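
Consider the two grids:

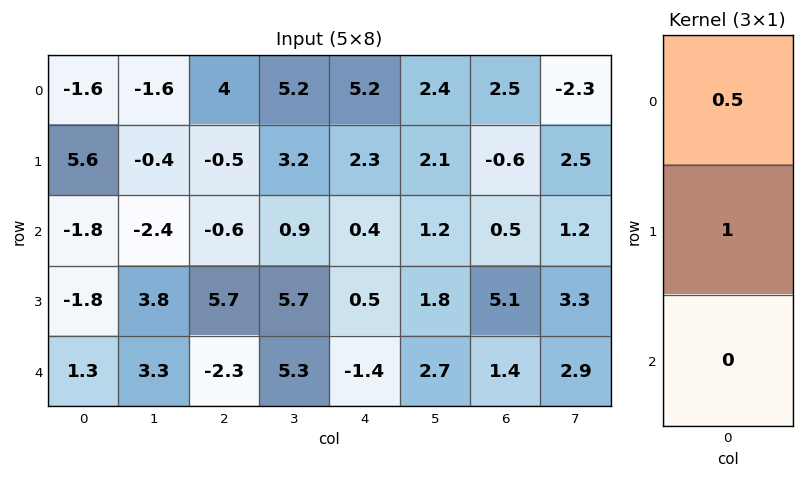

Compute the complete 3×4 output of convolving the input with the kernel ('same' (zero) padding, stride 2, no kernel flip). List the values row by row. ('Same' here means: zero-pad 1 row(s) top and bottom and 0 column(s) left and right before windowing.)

Output[0,0]: The receptive field on the zero-padded input at this output position is [0 / -1.6 / 5.6]. Elementwise product with the kernel and sum: 0·0.5 + -1.6·1.
Output[0,1]: The receptive field on the zero-padded input at this output position is [0 / 4 / -0.5]. Elementwise product with the kernel and sum: 0·0.5 + 4·1.

-1.6 4 5.2 2.5
1 -0.85 1.55 0.2
0.4 0.55 -1.15 3.95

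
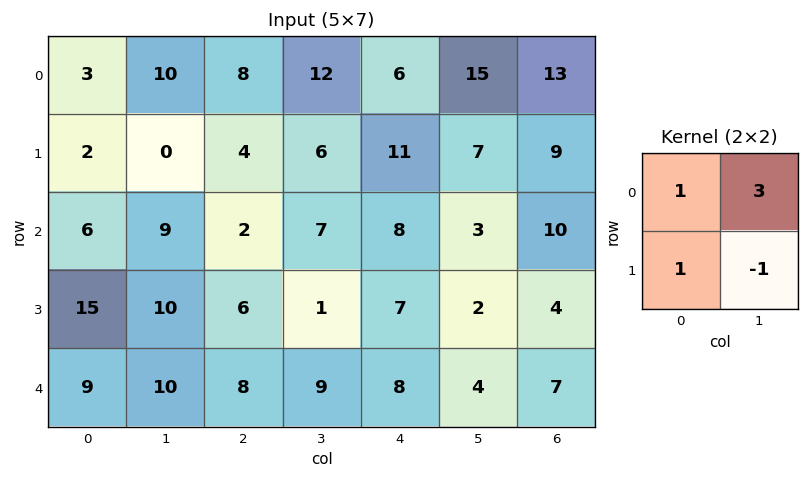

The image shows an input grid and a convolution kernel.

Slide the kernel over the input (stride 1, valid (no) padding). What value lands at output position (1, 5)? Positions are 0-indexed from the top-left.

The receptive field on the input at this output position is [7 9 / 3 10]. Elementwise product with the kernel and sum: 7·1 + 9·3 + 3·1 + 10·-1.

27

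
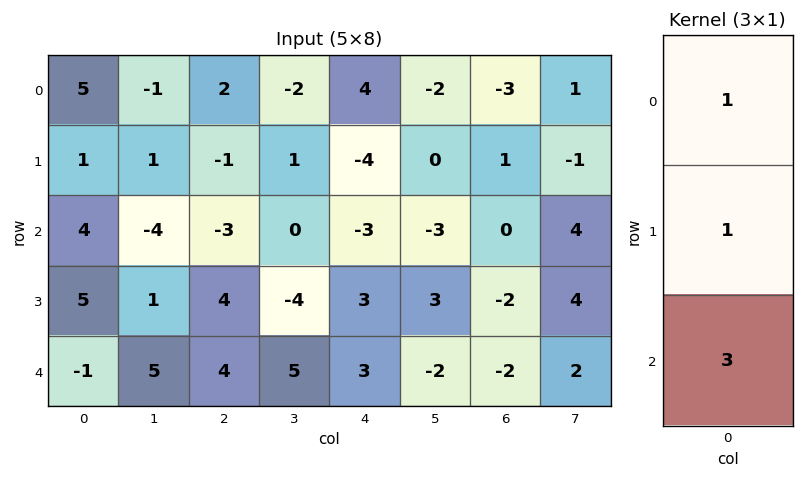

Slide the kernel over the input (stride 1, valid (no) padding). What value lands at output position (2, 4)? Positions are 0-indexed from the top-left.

9

The receptive field on the input at this output position is [-3 / 3 / 3]. Elementwise product with the kernel and sum: -3·1 + 3·1 + 3·3.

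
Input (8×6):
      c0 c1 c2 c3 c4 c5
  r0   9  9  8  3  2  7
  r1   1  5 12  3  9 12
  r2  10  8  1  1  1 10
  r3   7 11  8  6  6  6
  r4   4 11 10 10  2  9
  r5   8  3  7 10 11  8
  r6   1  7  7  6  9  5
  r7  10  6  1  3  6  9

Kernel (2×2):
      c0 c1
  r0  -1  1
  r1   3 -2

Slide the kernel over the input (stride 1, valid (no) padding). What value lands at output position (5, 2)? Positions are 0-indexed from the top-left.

The receptive field on the input at this output position is [7 10 / 7 6]. Elementwise product with the kernel and sum: 7·-1 + 10·1 + 7·3 + 6·-2.

12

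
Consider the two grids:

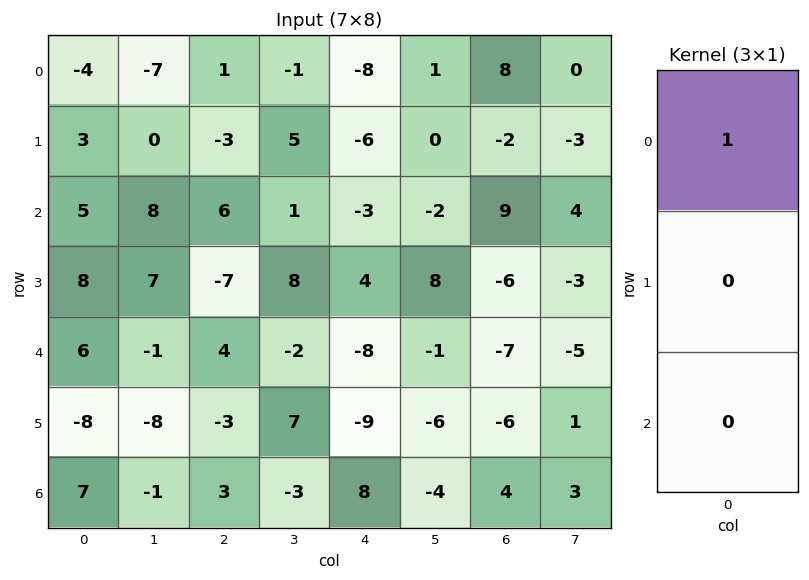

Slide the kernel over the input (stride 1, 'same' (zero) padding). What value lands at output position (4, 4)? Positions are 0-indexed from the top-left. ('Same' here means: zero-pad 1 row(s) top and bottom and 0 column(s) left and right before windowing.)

4

The receptive field on the zero-padded input at this output position is [4 / -8 / -9]. Elementwise product with the kernel and sum: 4·1.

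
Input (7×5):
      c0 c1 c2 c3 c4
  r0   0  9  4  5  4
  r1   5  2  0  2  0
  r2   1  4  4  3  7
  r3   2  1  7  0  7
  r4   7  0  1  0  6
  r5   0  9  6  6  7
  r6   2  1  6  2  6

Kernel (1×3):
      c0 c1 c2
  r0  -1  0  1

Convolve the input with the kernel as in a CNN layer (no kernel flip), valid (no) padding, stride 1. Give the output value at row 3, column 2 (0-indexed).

0

The receptive field on the input at this output position is [7 0 7]. Elementwise product with the kernel and sum: 7·-1 + 7·1.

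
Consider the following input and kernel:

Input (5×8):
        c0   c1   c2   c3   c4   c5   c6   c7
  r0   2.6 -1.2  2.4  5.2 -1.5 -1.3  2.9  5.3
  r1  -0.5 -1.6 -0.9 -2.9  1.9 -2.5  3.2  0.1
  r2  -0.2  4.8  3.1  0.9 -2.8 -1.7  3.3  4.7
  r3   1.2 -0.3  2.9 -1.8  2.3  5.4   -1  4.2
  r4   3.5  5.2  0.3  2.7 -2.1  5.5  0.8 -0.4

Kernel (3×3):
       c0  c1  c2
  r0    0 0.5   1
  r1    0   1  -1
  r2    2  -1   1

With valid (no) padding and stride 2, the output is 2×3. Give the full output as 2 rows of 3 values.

Output[0,0]: The receptive field on the input at this output position is [2.6 -1.2 2.4 / -0.5 -1.6 -0.9 / -0.2 4.8 3.1]. Elementwise product with the kernel and sum: -1.2·0.5 + 2.4·1 + -1.6·1 + -0.9·-1 + -0.2·2 + 4.8·-1 + 3.1·1.
Output[0,1]: The receptive field on the input at this output position is [2.4 5.2 -1.5 / -0.9 -2.9 1.9 / 3.1 0.9 -2.8]. Elementwise product with the kernel and sum: 5.2·0.5 + -1.5·1 + -2.9·1 + 1.9·-1 + 3.1·2 + 0.9·-1 + -2.8·1.

-1 -1.2 -4.05
4.4 -10.65 -0.05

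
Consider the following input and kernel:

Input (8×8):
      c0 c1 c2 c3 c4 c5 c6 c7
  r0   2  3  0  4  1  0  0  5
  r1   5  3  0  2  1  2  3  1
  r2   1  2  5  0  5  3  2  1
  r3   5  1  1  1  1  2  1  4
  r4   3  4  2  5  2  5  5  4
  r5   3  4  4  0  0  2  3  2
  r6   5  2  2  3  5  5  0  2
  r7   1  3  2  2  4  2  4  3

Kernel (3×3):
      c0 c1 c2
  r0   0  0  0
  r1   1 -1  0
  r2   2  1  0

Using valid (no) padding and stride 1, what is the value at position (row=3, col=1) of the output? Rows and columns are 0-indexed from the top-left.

14

The receptive field on the input at this output position is [1 1 1 / 4 2 5 / 4 4 0]. Elementwise product with the kernel and sum: 4·1 + 2·-1 + 4·2 + 4·1.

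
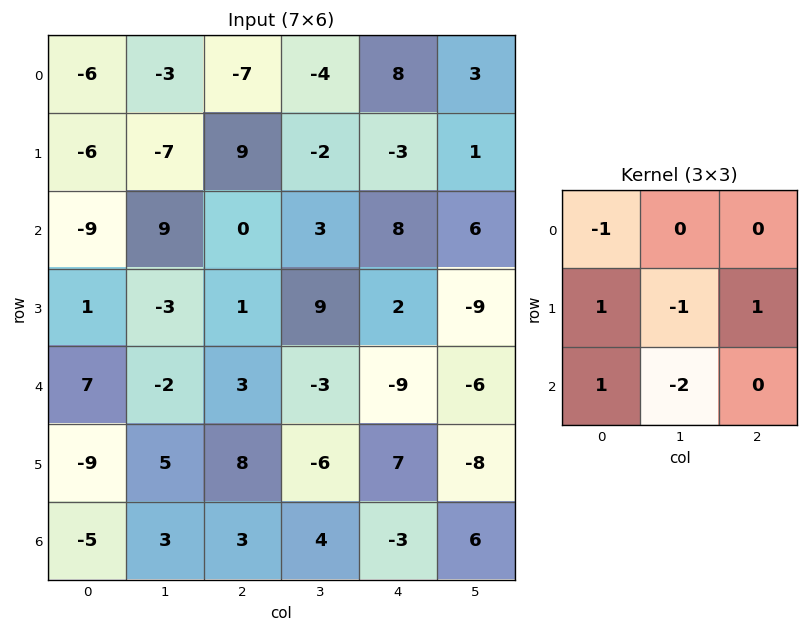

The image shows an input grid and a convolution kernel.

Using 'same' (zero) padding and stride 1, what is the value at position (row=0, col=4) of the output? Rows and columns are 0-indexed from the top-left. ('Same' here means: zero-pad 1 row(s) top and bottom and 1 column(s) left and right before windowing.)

The receptive field on the zero-padded input at this output position is [0 0 0 / -4 8 3 / -2 -3 1]. Elementwise product with the kernel and sum: 0·-1 + -4·1 + 8·-1 + 3·1 + -2·1 + -3·-2.

-5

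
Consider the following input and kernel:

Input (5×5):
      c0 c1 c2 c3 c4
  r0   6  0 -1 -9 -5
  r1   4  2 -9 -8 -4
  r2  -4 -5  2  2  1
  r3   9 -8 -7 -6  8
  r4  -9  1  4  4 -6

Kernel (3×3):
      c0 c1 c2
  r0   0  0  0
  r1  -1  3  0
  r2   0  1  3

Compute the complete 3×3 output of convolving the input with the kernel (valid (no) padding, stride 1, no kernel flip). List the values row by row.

3 -21 -10
-40 -14 22
-20 3 -25

Output[0,0]: The receptive field on the input at this output position is [6 0 -1 / 4 2 -9 / -4 -5 2]. Elementwise product with the kernel and sum: 4·-1 + 2·3 + -5·1 + 2·3.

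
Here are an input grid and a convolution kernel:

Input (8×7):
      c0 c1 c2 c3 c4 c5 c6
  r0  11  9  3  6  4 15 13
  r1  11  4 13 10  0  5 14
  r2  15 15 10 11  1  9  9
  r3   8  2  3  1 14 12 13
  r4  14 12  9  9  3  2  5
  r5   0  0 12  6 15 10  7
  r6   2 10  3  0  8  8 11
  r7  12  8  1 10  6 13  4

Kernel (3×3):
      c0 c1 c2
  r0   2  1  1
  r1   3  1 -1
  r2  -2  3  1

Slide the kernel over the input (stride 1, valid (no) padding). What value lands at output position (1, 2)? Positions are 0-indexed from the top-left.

87

The receptive field on the input at this output position is [13 10 0 / 10 11 1 / 3 1 14]. Elementwise product with the kernel and sum: 13·2 + 10·1 + 0·1 + 10·3 + 11·1 + 1·-1 + 3·-2 + 1·3 + 14·1.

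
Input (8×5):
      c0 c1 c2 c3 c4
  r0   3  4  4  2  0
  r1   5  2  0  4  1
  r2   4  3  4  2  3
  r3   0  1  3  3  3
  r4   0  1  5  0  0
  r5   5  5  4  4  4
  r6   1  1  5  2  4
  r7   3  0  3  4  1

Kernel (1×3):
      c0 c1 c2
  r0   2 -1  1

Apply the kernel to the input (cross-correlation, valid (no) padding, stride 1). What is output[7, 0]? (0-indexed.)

The receptive field on the input at this output position is [3 0 3]. Elementwise product with the kernel and sum: 3·2 + 0·-1 + 3·1.

9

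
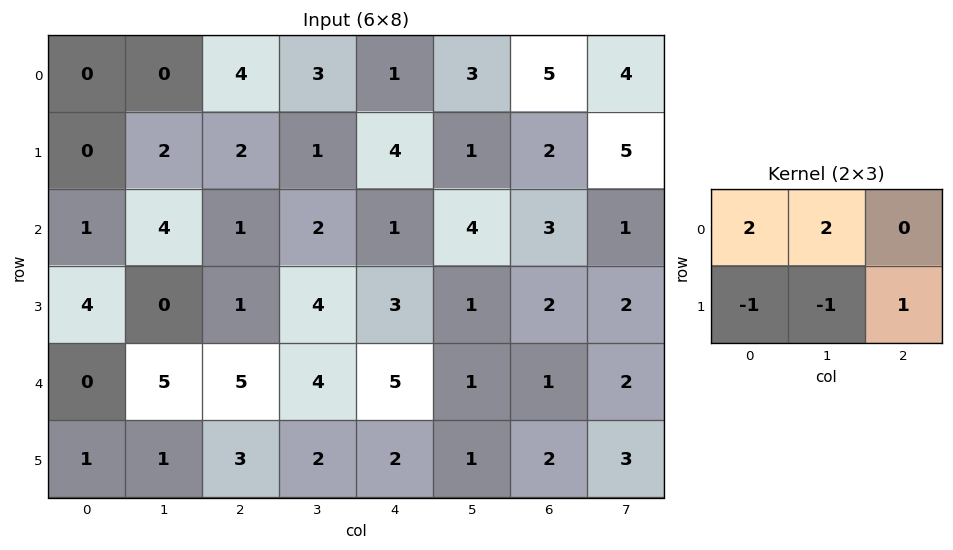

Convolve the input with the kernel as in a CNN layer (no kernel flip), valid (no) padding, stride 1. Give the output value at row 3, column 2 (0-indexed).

The receptive field on the input at this output position is [1 4 3 / 5 4 5]. Elementwise product with the kernel and sum: 1·2 + 4·2 + 5·-1 + 4·-1 + 5·1.

6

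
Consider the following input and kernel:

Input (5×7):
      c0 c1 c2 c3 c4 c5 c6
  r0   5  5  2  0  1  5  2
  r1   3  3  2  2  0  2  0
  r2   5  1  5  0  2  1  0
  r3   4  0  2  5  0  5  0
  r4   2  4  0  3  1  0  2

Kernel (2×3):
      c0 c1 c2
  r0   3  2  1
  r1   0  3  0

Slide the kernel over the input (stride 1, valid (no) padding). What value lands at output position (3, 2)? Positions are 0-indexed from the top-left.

The receptive field on the input at this output position is [2 5 0 / 0 3 1]. Elementwise product with the kernel and sum: 2·3 + 5·2 + 0·1 + 3·3.

25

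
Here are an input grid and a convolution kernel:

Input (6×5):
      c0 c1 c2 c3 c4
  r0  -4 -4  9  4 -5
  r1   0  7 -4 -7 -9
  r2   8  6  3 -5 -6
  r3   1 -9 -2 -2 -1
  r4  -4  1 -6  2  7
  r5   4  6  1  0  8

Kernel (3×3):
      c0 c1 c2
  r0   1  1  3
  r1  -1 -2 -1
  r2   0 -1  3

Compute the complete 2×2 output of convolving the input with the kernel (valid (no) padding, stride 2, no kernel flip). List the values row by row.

Output[0,0]: The receptive field on the input at this output position is [-4 -4 9 / 0 7 -4 / 8 6 3]. Elementwise product with the kernel and sum: -4·1 + -4·1 + 9·3 + 0·-1 + 7·-2 + -4·-1 + 6·-1 + 3·3.

12 12
23 6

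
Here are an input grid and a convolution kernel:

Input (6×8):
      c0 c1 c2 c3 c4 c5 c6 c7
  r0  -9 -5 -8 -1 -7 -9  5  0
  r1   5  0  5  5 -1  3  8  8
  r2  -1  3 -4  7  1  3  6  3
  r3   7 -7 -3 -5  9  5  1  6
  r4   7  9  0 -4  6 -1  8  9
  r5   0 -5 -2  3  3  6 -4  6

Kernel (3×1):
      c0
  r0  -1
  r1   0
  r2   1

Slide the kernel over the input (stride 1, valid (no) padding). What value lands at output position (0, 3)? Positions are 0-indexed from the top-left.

The receptive field on the input at this output position is [-1 / 5 / 7]. Elementwise product with the kernel and sum: -1·-1 + 7·1.

8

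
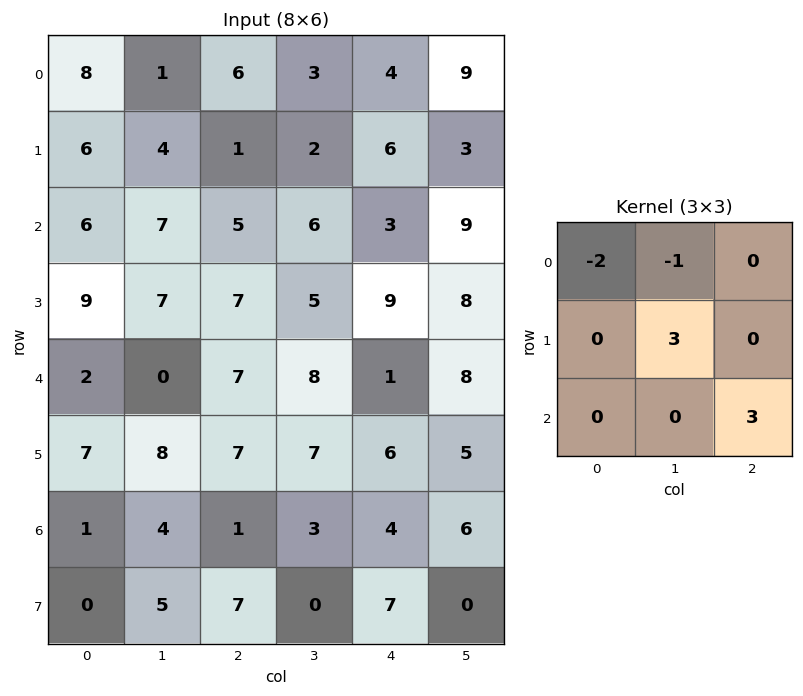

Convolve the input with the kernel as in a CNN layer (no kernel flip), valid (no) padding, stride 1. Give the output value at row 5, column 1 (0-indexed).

-20

The receptive field on the input at this output position is [8 7 7 / 4 1 3 / 5 7 0]. Elementwise product with the kernel and sum: 8·-2 + 7·-1 + 1·3 + 0·3.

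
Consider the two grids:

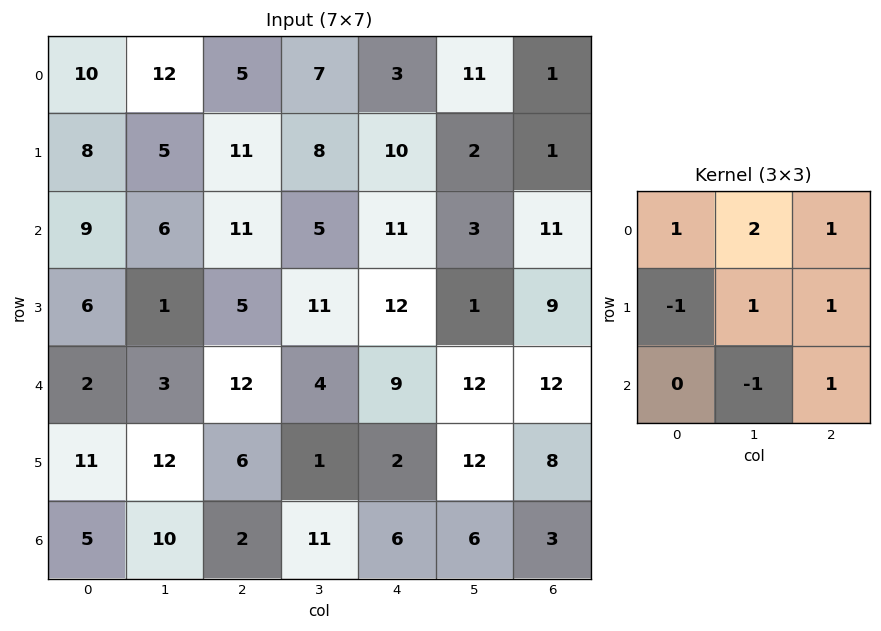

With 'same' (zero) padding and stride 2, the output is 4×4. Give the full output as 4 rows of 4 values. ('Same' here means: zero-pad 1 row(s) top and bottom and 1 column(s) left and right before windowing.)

Output[0,0]: The receptive field on the zero-padded input at this output position is [0 0 0 / 0 10 12 / 0 8 5]. Elementwise product with the kernel and sum: 0·1 + 0·2 + 0·1 + 0·-1 + 10·1 + 12·1 + 8·-1 + 5·1.

19 -3 -1 -11
31 51 28 3
19 30 63 11
49 28 18 25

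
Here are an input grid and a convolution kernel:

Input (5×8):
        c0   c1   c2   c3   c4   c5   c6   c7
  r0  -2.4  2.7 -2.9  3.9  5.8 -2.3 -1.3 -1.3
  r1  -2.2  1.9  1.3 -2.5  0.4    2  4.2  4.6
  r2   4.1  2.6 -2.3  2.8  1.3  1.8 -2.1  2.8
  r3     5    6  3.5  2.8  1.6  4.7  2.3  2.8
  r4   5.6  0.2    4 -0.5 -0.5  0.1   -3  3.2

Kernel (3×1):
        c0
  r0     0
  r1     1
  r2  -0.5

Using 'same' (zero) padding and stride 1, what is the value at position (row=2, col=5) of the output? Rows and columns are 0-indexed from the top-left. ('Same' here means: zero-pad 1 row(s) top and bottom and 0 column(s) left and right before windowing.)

-0.55

The receptive field on the zero-padded input at this output position is [2 / 1.8 / 4.7]. Elementwise product with the kernel and sum: 1.8·1 + 4.7·-0.5.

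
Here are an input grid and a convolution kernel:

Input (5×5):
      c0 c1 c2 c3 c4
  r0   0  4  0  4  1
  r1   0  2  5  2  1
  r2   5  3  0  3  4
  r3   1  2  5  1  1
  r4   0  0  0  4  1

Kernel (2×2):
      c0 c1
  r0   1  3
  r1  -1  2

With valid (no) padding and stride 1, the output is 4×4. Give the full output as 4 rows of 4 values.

Output[0,0]: The receptive field on the input at this output position is [0 4 / 0 2]. Elementwise product with the kernel and sum: 0·1 + 4·3 + 0·-1 + 2·2.

16 12 11 7
7 14 17 10
17 11 6 16
7 17 16 2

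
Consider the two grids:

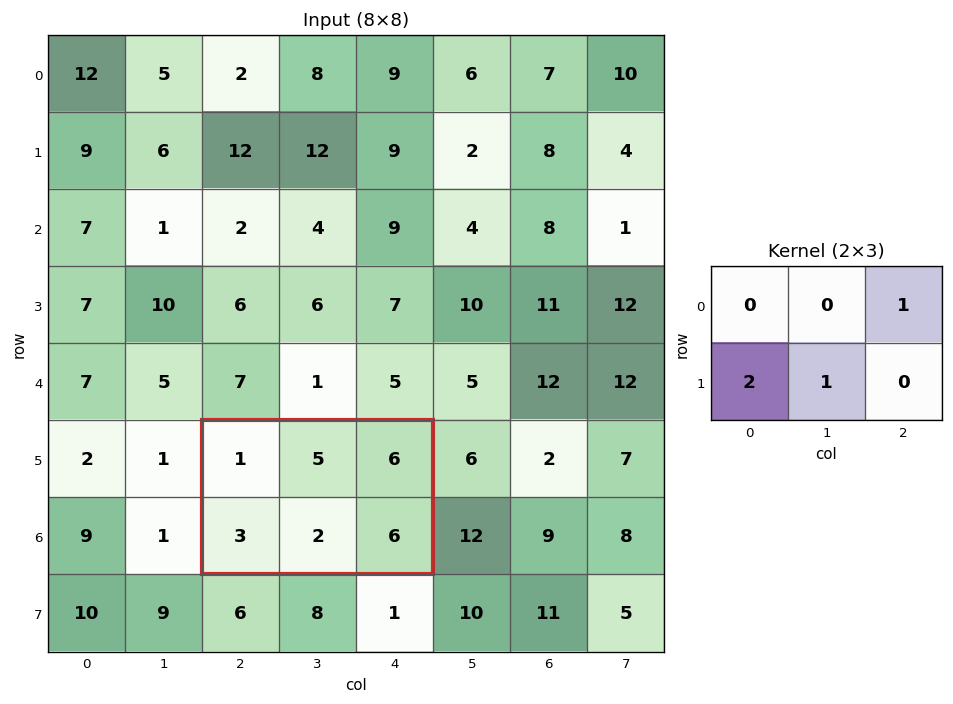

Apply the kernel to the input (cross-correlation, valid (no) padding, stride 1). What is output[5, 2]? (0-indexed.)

The receptive field on the input at this output position is [1 5 6 / 3 2 6]. Elementwise product with the kernel and sum: 6·1 + 3·2 + 2·1.

14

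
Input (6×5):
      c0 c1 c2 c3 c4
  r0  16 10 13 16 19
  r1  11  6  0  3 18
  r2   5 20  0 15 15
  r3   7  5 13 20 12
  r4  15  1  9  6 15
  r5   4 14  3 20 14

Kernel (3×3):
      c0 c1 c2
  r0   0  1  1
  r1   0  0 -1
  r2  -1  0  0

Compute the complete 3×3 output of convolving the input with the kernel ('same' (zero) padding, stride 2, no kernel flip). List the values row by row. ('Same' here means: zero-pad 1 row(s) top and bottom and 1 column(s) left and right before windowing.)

Output[0,0]: The receptive field on the zero-padded input at this output position is [0 0 0 / 0 16 10 / 0 11 6]. Elementwise product with the kernel and sum: 0·1 + 0·1 + 10·-1 + 0·-1.
Output[0,1]: The receptive field on the zero-padded input at this output position is [0 0 0 / 10 13 16 / 6 0 3]. Elementwise product with the kernel and sum: 0·1 + 0·1 + 16·-1 + 6·-1.

-10 -22 -3
-3 -17 -2
11 13 -8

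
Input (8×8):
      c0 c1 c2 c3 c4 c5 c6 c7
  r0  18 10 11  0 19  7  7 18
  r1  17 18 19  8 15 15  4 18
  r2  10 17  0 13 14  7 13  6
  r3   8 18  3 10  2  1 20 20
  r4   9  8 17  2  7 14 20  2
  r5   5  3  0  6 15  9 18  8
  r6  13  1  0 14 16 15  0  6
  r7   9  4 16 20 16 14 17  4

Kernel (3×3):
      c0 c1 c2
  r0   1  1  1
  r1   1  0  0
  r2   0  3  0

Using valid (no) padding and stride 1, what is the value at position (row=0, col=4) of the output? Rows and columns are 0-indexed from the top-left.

69

The receptive field on the input at this output position is [19 7 7 / 15 15 4 / 14 7 13]. Elementwise product with the kernel and sum: 19·1 + 7·1 + 7·1 + 15·1 + 7·3.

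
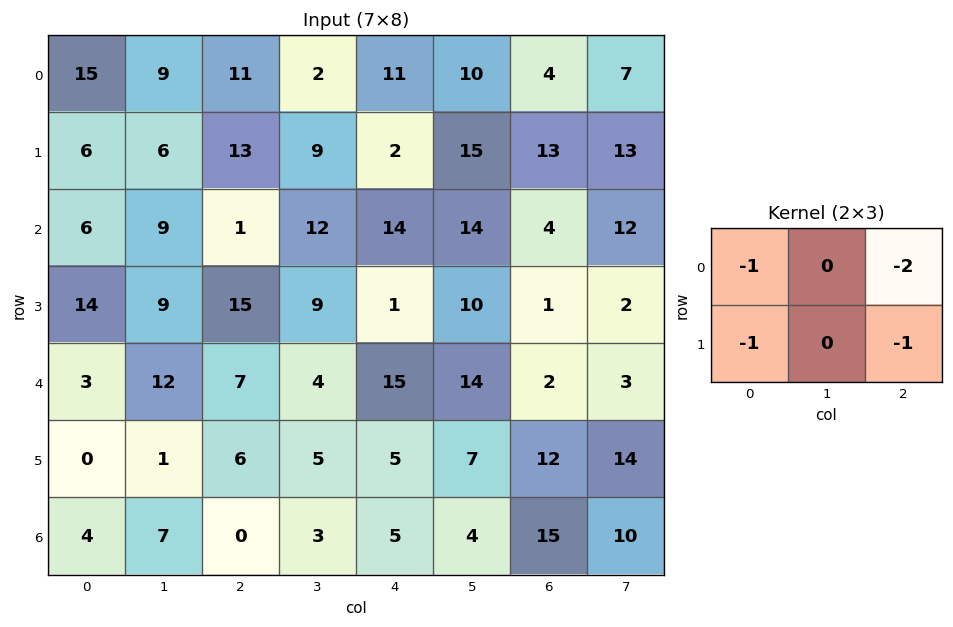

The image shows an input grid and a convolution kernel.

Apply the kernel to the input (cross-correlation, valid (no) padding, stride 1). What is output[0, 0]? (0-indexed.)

-56

The receptive field on the input at this output position is [15 9 11 / 6 6 13]. Elementwise product with the kernel and sum: 15·-1 + 11·-2 + 6·-1 + 13·-1.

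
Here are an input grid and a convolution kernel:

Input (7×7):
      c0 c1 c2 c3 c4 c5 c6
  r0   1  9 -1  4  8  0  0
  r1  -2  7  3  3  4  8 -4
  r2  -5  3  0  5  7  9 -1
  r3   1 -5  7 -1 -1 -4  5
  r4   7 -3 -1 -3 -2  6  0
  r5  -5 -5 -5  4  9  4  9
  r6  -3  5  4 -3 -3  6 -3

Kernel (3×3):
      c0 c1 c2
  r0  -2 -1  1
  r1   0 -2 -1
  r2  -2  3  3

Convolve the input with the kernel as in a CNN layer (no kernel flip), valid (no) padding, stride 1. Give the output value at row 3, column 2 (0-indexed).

The receptive field on the input at this output position is [7 -1 -1 / -1 -3 -2 / -5 4 9]. Elementwise product with the kernel and sum: 7·-2 + -1·-1 + -1·1 + -3·-2 + -2·-1 + -5·-2 + 4·3 + 9·3.

43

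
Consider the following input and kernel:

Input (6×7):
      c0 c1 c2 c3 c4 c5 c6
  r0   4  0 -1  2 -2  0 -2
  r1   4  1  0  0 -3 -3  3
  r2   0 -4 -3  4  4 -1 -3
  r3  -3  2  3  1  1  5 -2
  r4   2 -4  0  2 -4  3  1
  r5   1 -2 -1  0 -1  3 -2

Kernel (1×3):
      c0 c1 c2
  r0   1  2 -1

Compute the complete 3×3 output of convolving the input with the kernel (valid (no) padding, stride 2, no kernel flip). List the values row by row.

Output[0,0]: The receptive field on the input at this output position is [4 0 -1]. Elementwise product with the kernel and sum: 4·1 + 0·2 + -1·-1.
Output[0,1]: The receptive field on the input at this output position is [-1 2 -2]. Elementwise product with the kernel and sum: -1·1 + 2·2 + -2·-1.

5 5 0
-5 1 5
-6 8 1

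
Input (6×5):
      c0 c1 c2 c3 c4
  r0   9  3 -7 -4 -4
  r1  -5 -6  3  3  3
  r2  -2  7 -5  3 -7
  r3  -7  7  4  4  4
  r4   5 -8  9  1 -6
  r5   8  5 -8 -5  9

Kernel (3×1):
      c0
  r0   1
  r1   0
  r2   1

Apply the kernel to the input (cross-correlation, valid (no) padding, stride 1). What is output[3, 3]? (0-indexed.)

-1

The receptive field on the input at this output position is [4 / 1 / -5]. Elementwise product with the kernel and sum: 4·1 + -5·1.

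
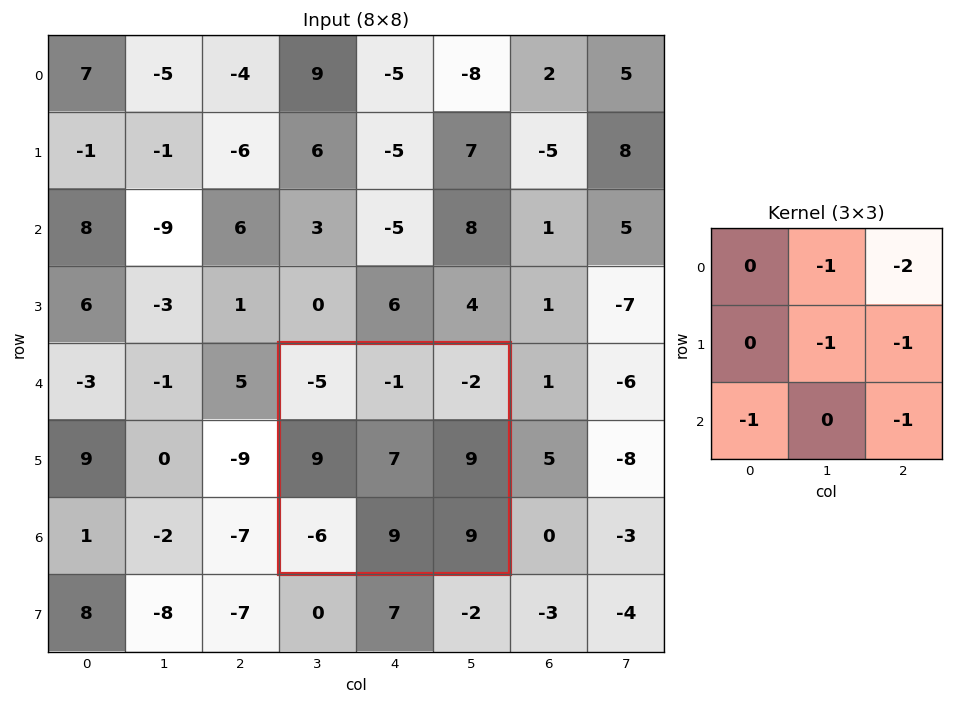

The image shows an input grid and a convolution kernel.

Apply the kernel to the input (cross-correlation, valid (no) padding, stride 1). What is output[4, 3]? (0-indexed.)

-14

The receptive field on the input at this output position is [-5 -1 -2 / 9 7 9 / -6 9 9]. Elementwise product with the kernel and sum: -1·-1 + -2·-2 + 7·-1 + 9·-1 + -6·-1 + 9·-1.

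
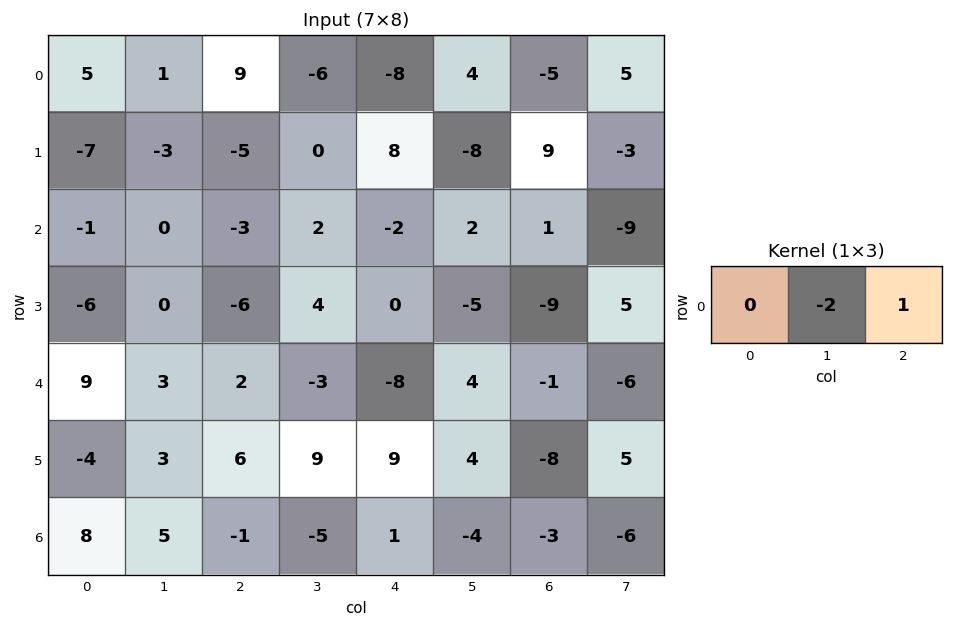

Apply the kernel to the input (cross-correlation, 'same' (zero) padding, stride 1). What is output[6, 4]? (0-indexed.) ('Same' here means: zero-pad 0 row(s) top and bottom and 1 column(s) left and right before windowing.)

The receptive field on the zero-padded input at this output position is [-5 1 -4]. Elementwise product with the kernel and sum: 1·-2 + -4·1.

-6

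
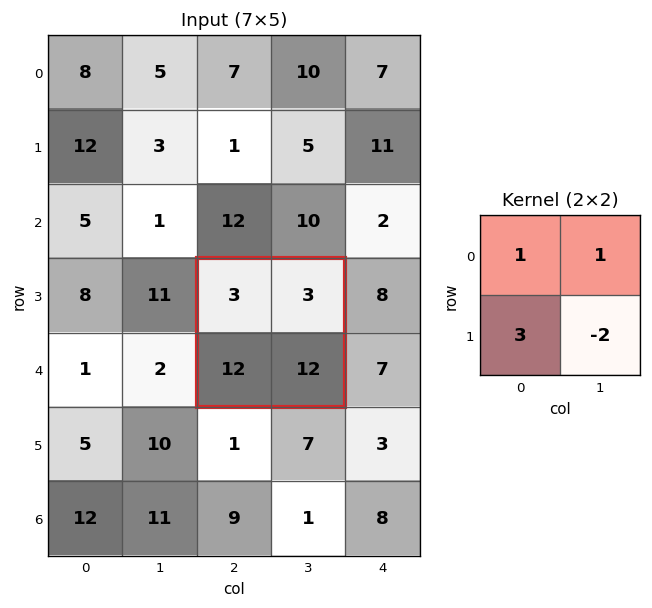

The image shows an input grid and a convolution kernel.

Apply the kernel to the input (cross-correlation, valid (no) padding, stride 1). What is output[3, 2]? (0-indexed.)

The receptive field on the input at this output position is [3 3 / 12 12]. Elementwise product with the kernel and sum: 3·1 + 3·1 + 12·3 + 12·-2.

18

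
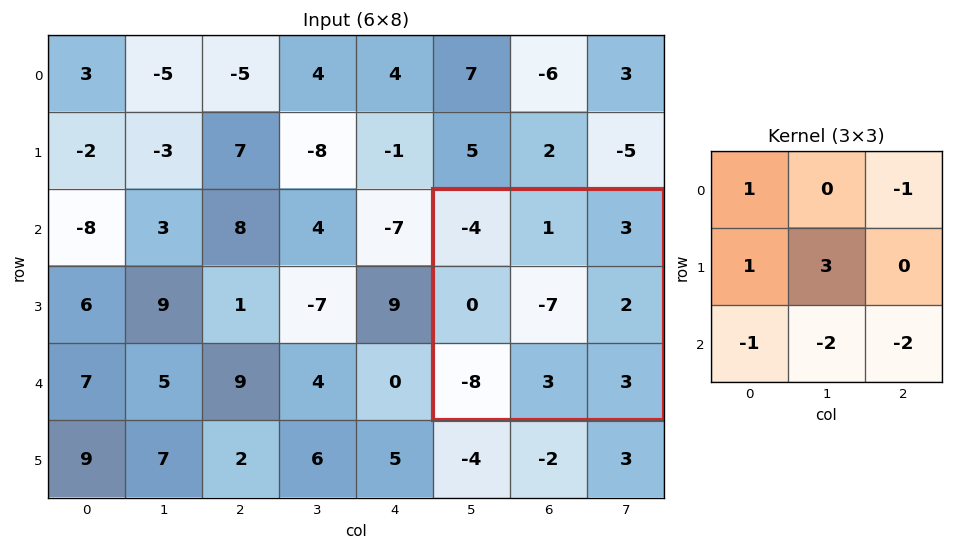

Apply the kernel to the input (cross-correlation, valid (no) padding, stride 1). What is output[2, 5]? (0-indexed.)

The receptive field on the input at this output position is [-4 1 3 / 0 -7 2 / -8 3 3]. Elementwise product with the kernel and sum: -4·1 + 3·-1 + 0·1 + -7·3 + -8·-1 + 3·-2 + 3·-2.

-32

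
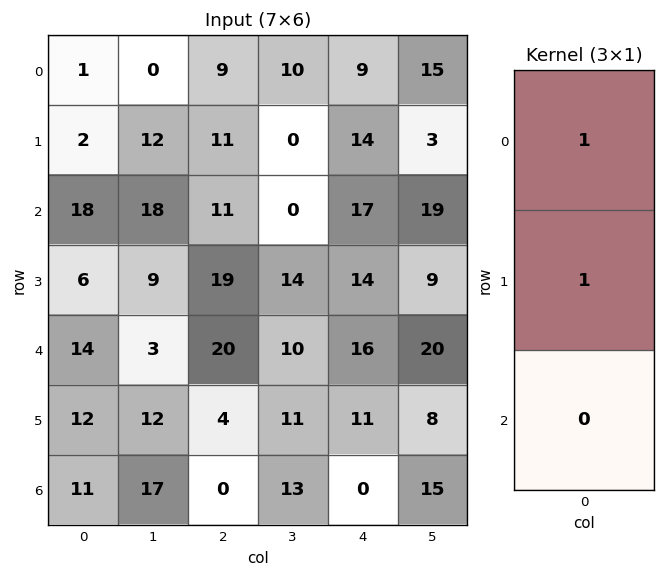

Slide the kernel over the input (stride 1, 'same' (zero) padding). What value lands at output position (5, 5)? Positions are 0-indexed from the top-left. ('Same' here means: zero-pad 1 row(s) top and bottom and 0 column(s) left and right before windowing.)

The receptive field on the zero-padded input at this output position is [20 / 8 / 15]. Elementwise product with the kernel and sum: 20·1 + 8·1.

28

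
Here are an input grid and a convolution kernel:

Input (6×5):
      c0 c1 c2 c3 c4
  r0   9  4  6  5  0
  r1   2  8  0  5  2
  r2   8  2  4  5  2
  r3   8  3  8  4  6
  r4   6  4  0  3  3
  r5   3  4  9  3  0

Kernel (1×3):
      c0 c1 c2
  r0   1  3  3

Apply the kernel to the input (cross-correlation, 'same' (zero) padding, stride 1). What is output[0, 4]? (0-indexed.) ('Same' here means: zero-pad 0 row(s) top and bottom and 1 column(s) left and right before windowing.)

The receptive field on the zero-padded input at this output position is [5 0 0]. Elementwise product with the kernel and sum: 5·1 + 0·3 + 0·3.

5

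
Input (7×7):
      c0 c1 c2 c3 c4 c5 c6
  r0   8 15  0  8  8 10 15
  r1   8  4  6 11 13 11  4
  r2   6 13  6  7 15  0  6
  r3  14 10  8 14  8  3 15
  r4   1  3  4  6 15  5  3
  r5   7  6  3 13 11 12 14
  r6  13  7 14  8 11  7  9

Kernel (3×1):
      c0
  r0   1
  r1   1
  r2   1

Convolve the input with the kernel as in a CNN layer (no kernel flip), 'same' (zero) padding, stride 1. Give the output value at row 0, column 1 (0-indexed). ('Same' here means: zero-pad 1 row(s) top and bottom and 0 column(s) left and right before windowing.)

The receptive field on the zero-padded input at this output position is [0 / 15 / 4]. Elementwise product with the kernel and sum: 0·1 + 15·1 + 4·1.

19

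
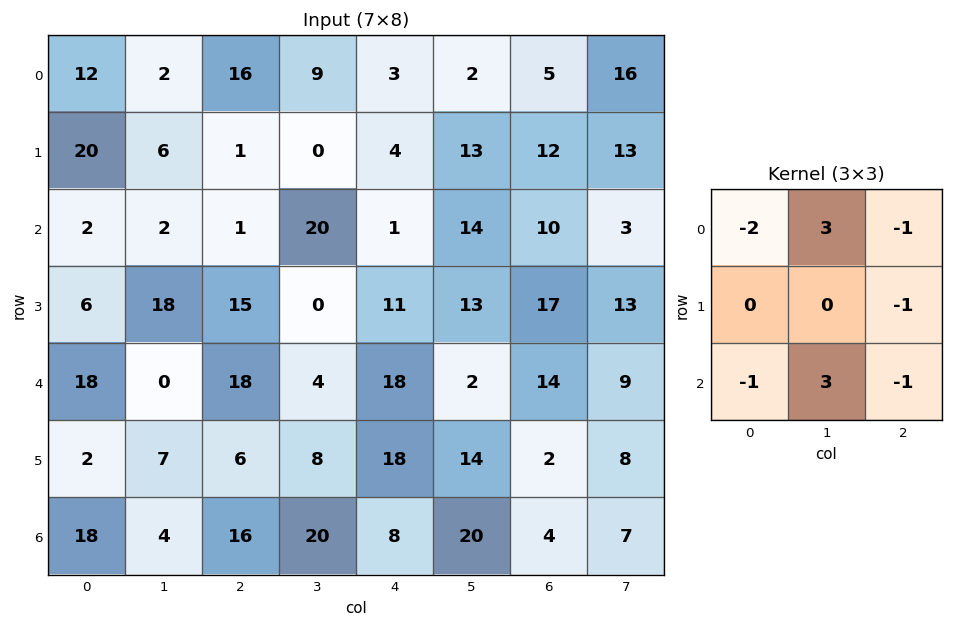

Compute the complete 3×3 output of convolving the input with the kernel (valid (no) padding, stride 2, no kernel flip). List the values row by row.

Output[0,0]: The receptive field on the input at this output position is [12 2 16 / 20 6 1 / 2 2 1]. Elementwise product with the kernel and sum: 12·-2 + 2·3 + 16·-1 + 1·-1 + 2·-1 + 2·3 + 1·-1.
Output[0,1]: The receptive field on the input at this output position is [16 9 3 / 1 0 4 / 1 20 1]. Elementwise product with the kernel and sum: 16·-2 + 9·3 + 3·-1 + 4·-1 + 1·-1 + 20·3 + 1·-1.

-32 46 14
-50 22 -13
-82 -24 2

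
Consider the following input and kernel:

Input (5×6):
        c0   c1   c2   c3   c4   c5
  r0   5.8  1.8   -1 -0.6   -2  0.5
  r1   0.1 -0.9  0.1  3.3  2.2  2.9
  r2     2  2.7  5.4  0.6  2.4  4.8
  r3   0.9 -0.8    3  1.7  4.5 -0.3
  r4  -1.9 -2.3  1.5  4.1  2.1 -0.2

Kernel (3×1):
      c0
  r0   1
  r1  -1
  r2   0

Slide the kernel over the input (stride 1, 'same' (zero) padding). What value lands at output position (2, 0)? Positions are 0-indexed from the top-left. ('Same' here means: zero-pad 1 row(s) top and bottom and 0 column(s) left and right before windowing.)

The receptive field on the zero-padded input at this output position is [0.1 / 2 / 0.9]. Elementwise product with the kernel and sum: 0.1·1 + 2·-1.

-1.9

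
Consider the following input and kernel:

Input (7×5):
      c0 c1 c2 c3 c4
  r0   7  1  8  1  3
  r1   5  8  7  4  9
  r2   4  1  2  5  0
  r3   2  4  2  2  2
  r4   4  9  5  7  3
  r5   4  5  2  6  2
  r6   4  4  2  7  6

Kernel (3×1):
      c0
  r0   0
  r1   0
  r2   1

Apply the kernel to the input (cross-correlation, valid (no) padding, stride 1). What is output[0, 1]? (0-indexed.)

1

The receptive field on the input at this output position is [1 / 8 / 1]. Elementwise product with the kernel and sum: 1·1.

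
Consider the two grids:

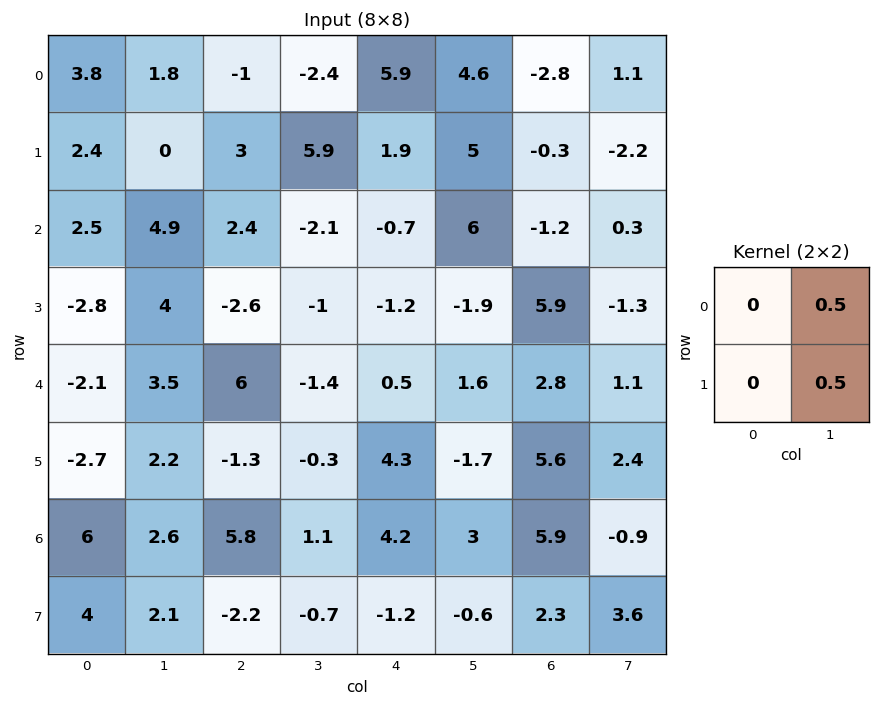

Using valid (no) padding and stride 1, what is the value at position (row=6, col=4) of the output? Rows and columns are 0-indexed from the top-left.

1.2

The receptive field on the input at this output position is [4.2 3 / -1.2 -0.6]. Elementwise product with the kernel and sum: 3·0.5 + -0.6·0.5.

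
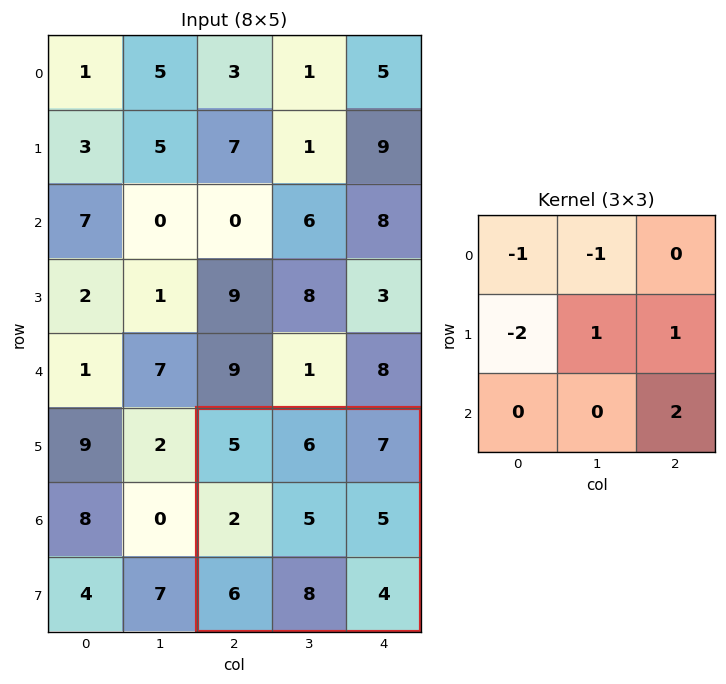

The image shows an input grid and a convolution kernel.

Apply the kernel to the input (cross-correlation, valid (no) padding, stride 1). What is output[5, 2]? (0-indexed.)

The receptive field on the input at this output position is [5 6 7 / 2 5 5 / 6 8 4]. Elementwise product with the kernel and sum: 5·-1 + 6·-1 + 2·-2 + 5·1 + 5·1 + 4·2.

3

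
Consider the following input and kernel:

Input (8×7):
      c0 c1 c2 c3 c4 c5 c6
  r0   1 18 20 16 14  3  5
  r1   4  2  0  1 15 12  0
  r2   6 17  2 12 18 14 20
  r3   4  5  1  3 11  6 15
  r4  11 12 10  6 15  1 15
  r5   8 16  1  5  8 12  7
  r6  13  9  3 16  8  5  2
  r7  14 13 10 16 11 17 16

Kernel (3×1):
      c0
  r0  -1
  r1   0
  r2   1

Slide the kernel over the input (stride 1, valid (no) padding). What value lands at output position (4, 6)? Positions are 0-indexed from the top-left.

The receptive field on the input at this output position is [15 / 7 / 2]. Elementwise product with the kernel and sum: 15·-1 + 2·1.

-13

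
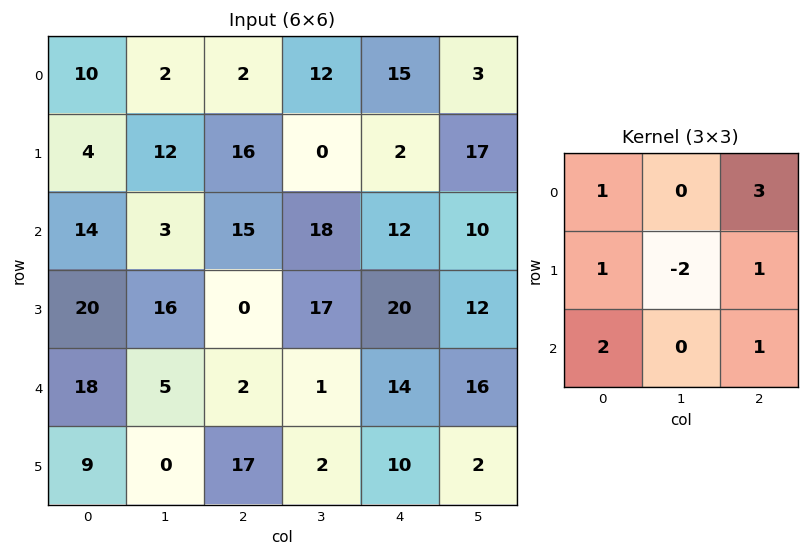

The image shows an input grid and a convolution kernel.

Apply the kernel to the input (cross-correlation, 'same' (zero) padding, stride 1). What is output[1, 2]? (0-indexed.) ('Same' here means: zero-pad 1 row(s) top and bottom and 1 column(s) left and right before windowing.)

The receptive field on the zero-padded input at this output position is [2 2 12 / 12 16 0 / 3 15 18]. Elementwise product with the kernel and sum: 2·1 + 12·3 + 12·1 + 16·-2 + 0·1 + 3·2 + 18·1.

42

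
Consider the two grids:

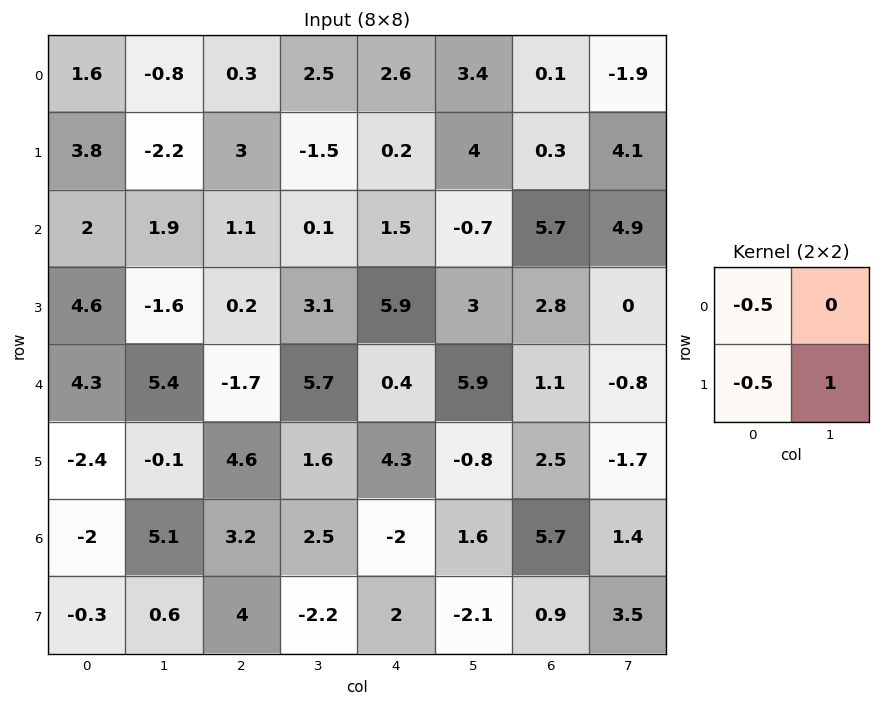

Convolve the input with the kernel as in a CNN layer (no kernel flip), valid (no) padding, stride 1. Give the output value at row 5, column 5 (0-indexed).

The receptive field on the input at this output position is [-0.8 2.5 / 1.6 5.7]. Elementwise product with the kernel and sum: -0.8·-0.5 + 1.6·-0.5 + 5.7·1.

5.3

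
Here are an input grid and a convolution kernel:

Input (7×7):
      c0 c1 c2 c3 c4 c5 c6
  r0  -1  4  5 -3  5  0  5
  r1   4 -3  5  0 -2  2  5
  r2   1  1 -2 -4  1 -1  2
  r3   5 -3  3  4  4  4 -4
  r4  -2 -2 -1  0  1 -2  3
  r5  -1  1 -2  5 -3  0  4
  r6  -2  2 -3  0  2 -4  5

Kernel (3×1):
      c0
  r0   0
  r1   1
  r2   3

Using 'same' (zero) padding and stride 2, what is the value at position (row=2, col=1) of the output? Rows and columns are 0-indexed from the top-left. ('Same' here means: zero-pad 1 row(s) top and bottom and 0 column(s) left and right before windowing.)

The receptive field on the zero-padded input at this output position is [3 / -1 / -2]. Elementwise product with the kernel and sum: -1·1 + -2·3.

-7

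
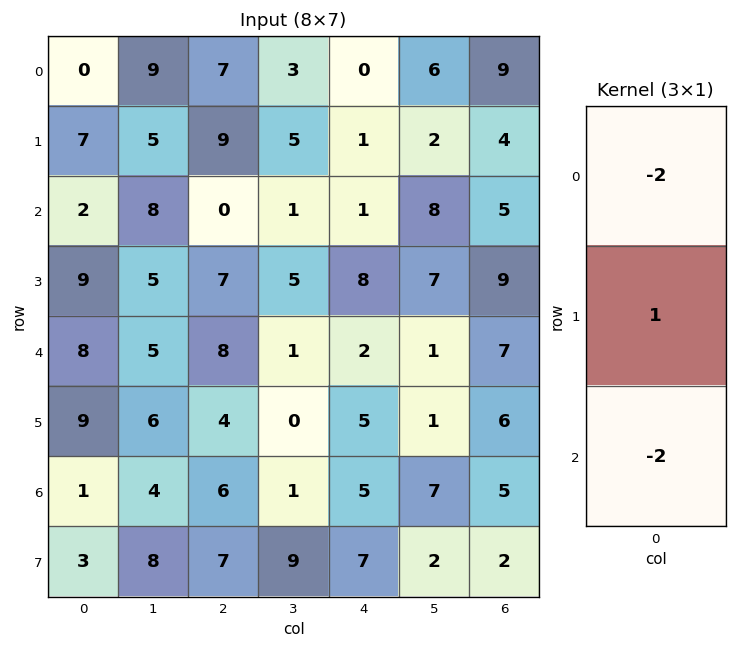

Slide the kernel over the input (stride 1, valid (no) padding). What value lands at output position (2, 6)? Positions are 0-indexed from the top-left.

-15

The receptive field on the input at this output position is [5 / 9 / 7]. Elementwise product with the kernel and sum: 5·-2 + 9·1 + 7·-2.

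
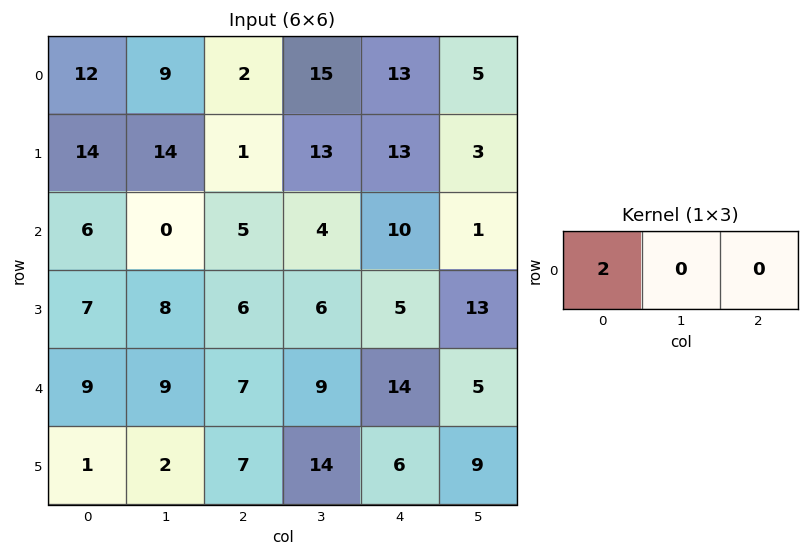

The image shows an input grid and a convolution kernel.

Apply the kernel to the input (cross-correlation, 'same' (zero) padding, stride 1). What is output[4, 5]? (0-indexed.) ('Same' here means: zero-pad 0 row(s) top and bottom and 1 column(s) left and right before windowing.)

The receptive field on the zero-padded input at this output position is [14 5 0]. Elementwise product with the kernel and sum: 14·2.

28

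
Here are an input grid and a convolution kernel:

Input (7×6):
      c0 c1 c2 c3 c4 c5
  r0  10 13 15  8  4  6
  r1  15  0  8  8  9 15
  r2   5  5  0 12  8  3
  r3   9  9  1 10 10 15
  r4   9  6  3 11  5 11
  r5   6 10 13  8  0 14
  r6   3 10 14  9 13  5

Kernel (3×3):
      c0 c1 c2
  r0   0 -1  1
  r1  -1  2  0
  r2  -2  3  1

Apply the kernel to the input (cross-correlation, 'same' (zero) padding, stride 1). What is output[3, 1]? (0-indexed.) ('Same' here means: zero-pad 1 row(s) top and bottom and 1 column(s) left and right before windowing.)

7

The receptive field on the zero-padded input at this output position is [5 5 0 / 9 9 1 / 9 6 3]. Elementwise product with the kernel and sum: 5·-1 + 0·1 + 9·-1 + 9·2 + 9·-2 + 6·3 + 3·1.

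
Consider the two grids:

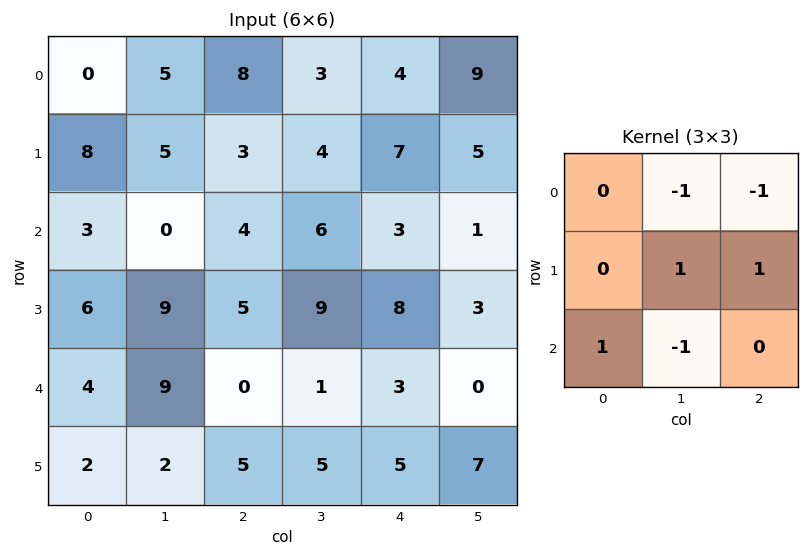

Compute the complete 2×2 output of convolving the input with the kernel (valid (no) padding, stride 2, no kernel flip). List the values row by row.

-2 2
5 7

Output[0,0]: The receptive field on the input at this output position is [0 5 8 / 8 5 3 / 3 0 4]. Elementwise product with the kernel and sum: 5·-1 + 8·-1 + 5·1 + 3·1 + 3·1 + 0·-1.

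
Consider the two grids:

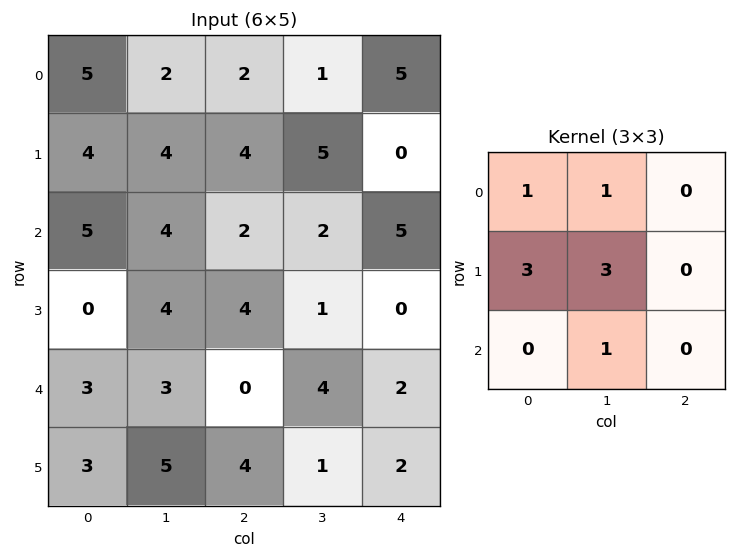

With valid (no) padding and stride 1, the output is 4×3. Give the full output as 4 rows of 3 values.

35 30 32
39 30 22
24 30 23
27 21 18

Output[0,0]: The receptive field on the input at this output position is [5 2 2 / 4 4 4 / 5 4 2]. Elementwise product with the kernel and sum: 5·1 + 2·1 + 4·3 + 4·3 + 4·1.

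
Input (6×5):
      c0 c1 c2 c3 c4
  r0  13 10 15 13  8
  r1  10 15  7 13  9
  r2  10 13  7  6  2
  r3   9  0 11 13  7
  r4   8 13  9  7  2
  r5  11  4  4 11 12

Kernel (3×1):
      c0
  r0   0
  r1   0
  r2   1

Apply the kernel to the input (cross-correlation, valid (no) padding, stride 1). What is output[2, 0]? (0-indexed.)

8

The receptive field on the input at this output position is [10 / 9 / 8]. Elementwise product with the kernel and sum: 8·1.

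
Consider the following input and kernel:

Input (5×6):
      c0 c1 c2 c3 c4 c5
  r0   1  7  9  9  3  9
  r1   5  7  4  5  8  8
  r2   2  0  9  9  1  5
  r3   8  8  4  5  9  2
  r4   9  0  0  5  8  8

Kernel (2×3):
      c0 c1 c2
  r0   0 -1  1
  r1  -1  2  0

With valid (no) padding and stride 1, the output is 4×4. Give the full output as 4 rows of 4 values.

11 1 0 17
-5 19 12 -7
17 0 -2 17
-13 1 14 4

Output[0,0]: The receptive field on the input at this output position is [1 7 9 / 5 7 4]. Elementwise product with the kernel and sum: 7·-1 + 9·1 + 5·-1 + 7·2.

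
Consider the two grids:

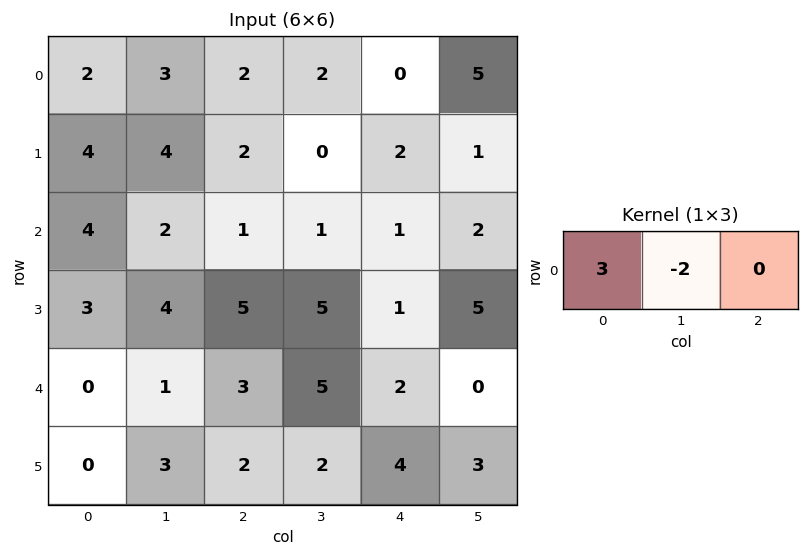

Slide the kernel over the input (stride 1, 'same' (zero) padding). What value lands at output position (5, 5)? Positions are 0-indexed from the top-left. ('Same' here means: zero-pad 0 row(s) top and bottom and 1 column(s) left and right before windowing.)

The receptive field on the zero-padded input at this output position is [4 3 0]. Elementwise product with the kernel and sum: 4·3 + 3·-2.

6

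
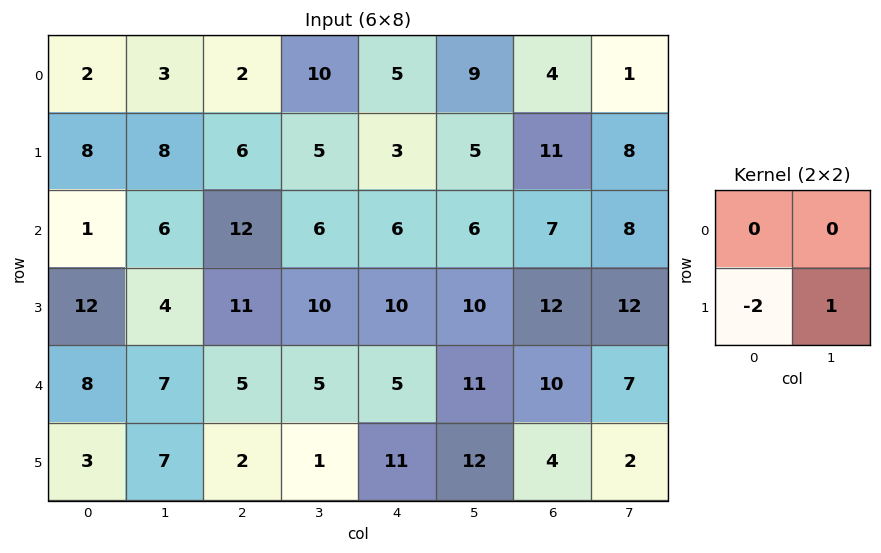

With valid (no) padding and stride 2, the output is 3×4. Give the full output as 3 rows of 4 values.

Output[0,0]: The receptive field on the input at this output position is [2 3 / 8 8]. Elementwise product with the kernel and sum: 8·-2 + 8·1.

-8 -7 -1 -14
-20 -12 -10 -12
1 -3 -10 -6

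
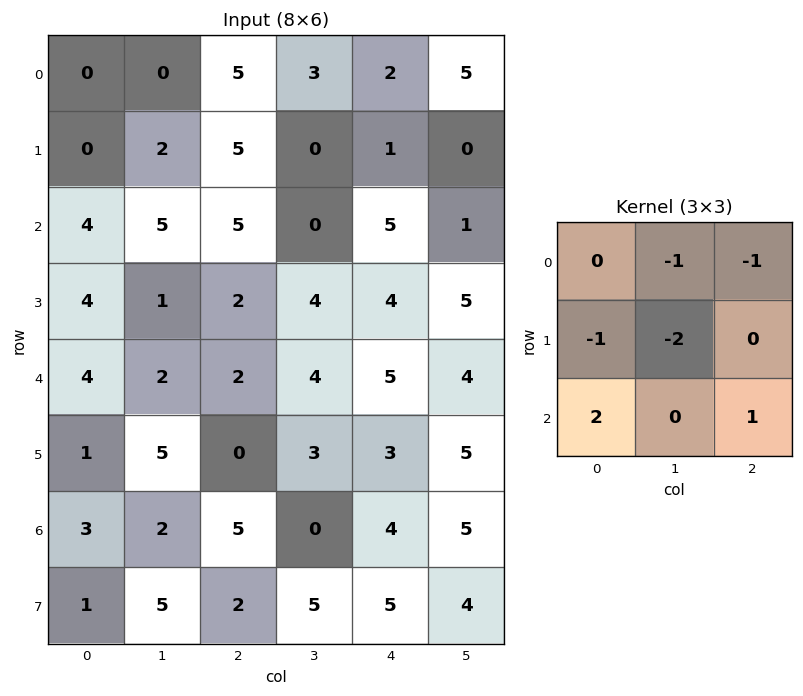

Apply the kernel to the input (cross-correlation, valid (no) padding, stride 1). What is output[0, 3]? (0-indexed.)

-8

The receptive field on the input at this output position is [3 2 5 / 0 1 0 / 0 5 1]. Elementwise product with the kernel and sum: 2·-1 + 5·-1 + 0·-1 + 1·-2 + 0·2 + 1·1.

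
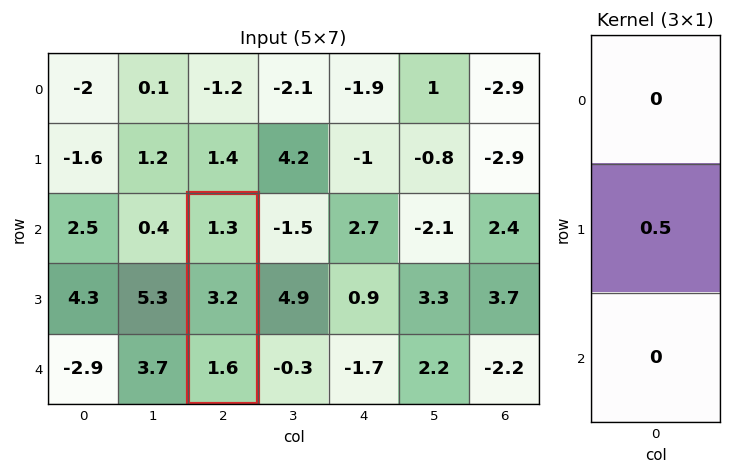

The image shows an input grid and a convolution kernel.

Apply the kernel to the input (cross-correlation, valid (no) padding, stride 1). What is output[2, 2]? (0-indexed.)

1.6

The receptive field on the input at this output position is [1.3 / 3.2 / 1.6]. Elementwise product with the kernel and sum: 3.2·0.5.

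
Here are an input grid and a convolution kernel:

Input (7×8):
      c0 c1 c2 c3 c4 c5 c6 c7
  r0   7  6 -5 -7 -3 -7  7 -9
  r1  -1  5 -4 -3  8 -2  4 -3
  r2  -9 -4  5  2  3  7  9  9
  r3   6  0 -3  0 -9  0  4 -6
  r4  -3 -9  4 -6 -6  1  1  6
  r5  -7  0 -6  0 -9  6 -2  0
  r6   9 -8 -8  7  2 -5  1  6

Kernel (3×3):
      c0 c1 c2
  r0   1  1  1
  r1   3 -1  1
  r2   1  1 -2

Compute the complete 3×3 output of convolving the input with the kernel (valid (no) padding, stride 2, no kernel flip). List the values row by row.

-27 -15 19
-13 2 -11
-18 -40 -44

Output[0,0]: The receptive field on the input at this output position is [7 6 -5 / -1 5 -4 / -9 -4 5]. Elementwise product with the kernel and sum: 7·1 + 6·1 + -5·1 + -1·3 + 5·-1 + -4·1 + -9·1 + -4·1 + 5·-2.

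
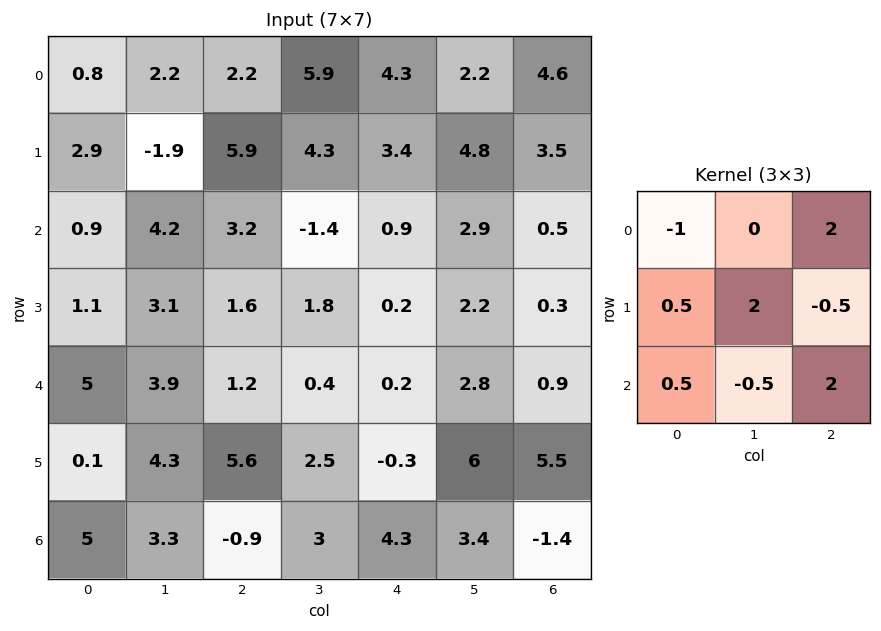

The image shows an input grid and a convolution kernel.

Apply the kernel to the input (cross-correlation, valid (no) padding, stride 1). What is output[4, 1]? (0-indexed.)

The receptive field on the input at this output position is [3.9 1.2 0.4 / 4.3 5.6 2.5 / 3.3 -0.9 3]. Elementwise product with the kernel and sum: 3.9·-1 + 0.4·2 + 4.3·0.5 + 5.6·2 + 2.5·-0.5 + 3.3·0.5 + -0.9·-0.5 + 3·2.

17.1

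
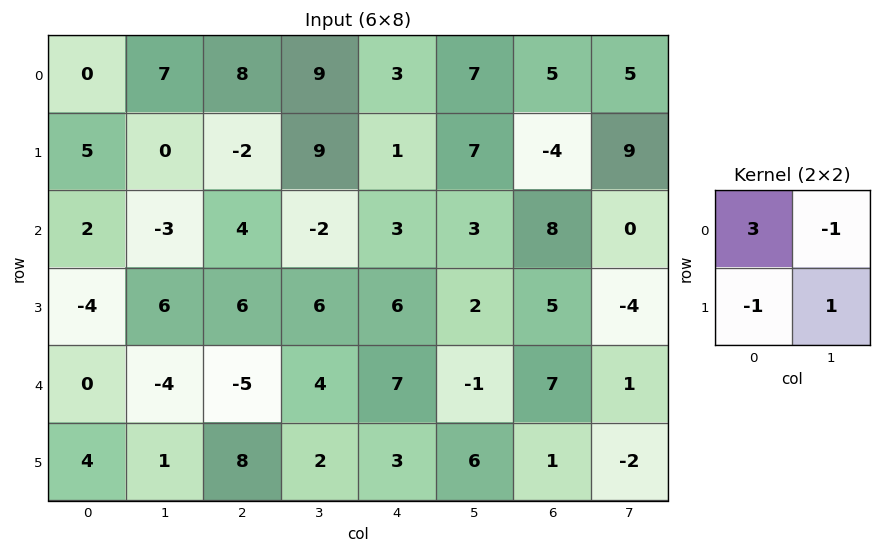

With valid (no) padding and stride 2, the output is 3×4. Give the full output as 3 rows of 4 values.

-12 26 8 23
19 14 2 15
1 -25 25 17

Output[0,0]: The receptive field on the input at this output position is [0 7 / 5 0]. Elementwise product with the kernel and sum: 0·3 + 7·-1 + 5·-1 + 0·1.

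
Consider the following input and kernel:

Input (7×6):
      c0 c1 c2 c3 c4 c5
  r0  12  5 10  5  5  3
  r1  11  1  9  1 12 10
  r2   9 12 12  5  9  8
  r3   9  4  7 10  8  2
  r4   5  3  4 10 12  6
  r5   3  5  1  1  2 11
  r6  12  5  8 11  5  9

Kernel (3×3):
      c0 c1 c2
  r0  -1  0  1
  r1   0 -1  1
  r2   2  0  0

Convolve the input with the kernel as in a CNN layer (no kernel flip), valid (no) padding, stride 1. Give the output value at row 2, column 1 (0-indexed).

2

The receptive field on the input at this output position is [12 12 5 / 4 7 10 / 3 4 10]. Elementwise product with the kernel and sum: 12·-1 + 5·1 + 7·-1 + 10·1 + 3·2.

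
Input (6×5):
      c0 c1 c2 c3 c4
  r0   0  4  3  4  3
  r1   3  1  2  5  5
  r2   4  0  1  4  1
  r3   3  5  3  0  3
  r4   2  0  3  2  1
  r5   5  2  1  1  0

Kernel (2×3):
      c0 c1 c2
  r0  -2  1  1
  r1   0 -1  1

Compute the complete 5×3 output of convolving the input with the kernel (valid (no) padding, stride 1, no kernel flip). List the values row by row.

Output[0,0]: The receptive field on the input at this output position is [0 4 3 / 3 1 2]. Elementwise product with the kernel and sum: 0·-2 + 4·1 + 3·1 + 1·-1 + 2·1.

8 2 1
-2 8 3
-9 2 6
5 -8 -4
-2 5 -4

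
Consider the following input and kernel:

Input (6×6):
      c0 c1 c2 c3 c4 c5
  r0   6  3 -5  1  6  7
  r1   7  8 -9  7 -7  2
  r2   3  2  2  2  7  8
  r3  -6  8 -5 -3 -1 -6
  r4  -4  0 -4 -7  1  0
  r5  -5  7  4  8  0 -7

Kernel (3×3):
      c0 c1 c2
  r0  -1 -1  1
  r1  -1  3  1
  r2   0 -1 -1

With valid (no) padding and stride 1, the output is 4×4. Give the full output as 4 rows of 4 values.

Output[0,0]: The receptive field on the input at this output position is [6 3 -5 / 7 8 -9 / 3 2 2]. Elementwise product with the kernel and sum: 6·-1 + 3·-1 + -5·1 + 7·-1 + 8·3 + -9·1 + 2·-1 + 2·-1.

-10 -29 24 -41
-22 22 10 36
26 -17 4 -8
-18 -37 -17 15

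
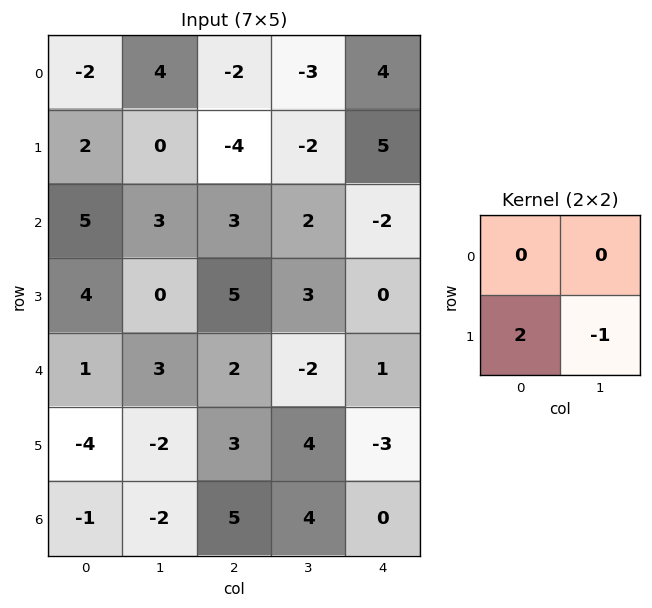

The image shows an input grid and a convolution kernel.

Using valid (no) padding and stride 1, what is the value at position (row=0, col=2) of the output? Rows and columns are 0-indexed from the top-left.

-6

The receptive field on the input at this output position is [-2 -3 / -4 -2]. Elementwise product with the kernel and sum: -4·2 + -2·-1.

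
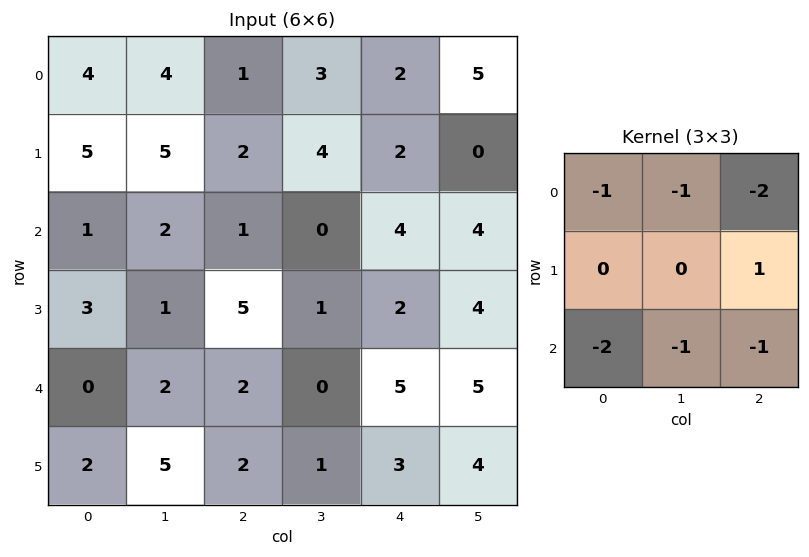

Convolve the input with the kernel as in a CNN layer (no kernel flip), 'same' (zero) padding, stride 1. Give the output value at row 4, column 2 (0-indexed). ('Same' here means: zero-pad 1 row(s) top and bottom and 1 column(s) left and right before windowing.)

The receptive field on the zero-padded input at this output position is [1 5 1 / 2 2 0 / 5 2 1]. Elementwise product with the kernel and sum: 1·-1 + 5·-1 + 1·-2 + 0·1 + 5·-2 + 2·-1 + 1·-1.

-21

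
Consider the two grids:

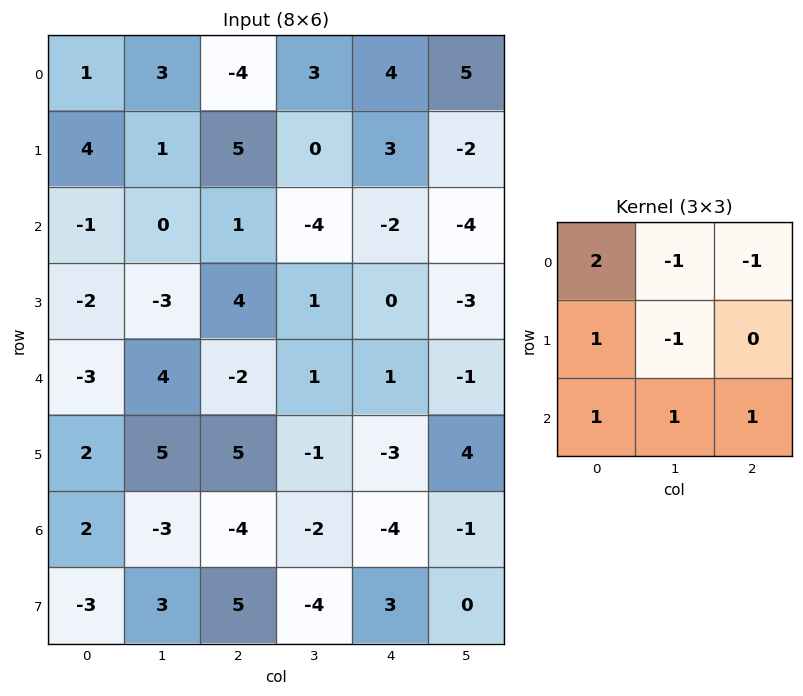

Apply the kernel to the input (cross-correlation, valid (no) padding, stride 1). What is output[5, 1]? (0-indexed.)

The receptive field on the input at this output position is [5 5 -1 / -3 -4 -2 / 3 5 -4]. Elementwise product with the kernel and sum: 5·2 + 5·-1 + -1·-1 + -3·1 + -4·-1 + 3·1 + 5·1 + -4·1.

11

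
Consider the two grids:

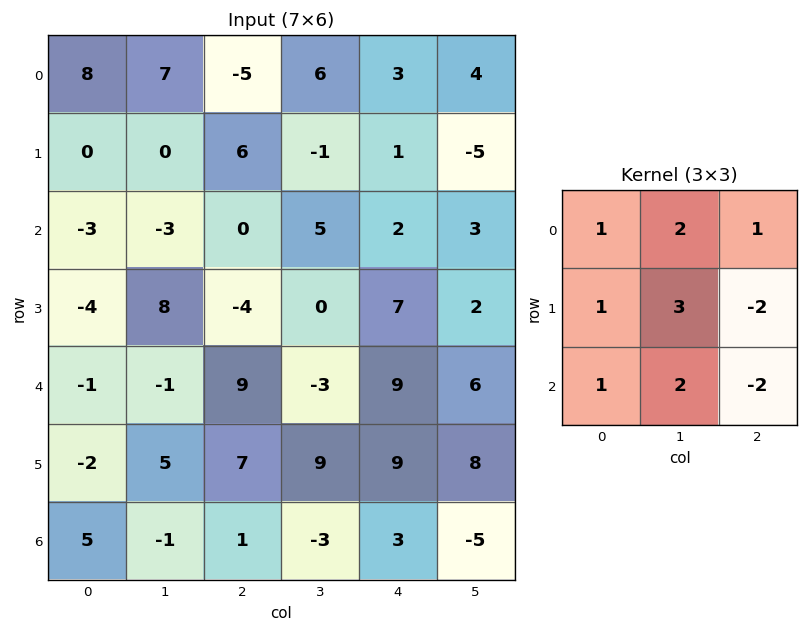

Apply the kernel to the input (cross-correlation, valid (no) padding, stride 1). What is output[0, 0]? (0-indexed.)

The receptive field on the input at this output position is [8 7 -5 / 0 0 6 / -3 -3 0]. Elementwise product with the kernel and sum: 8·1 + 7·2 + -5·1 + 0·1 + 0·3 + 6·-2 + -3·1 + -3·2 + 0·-2.

-4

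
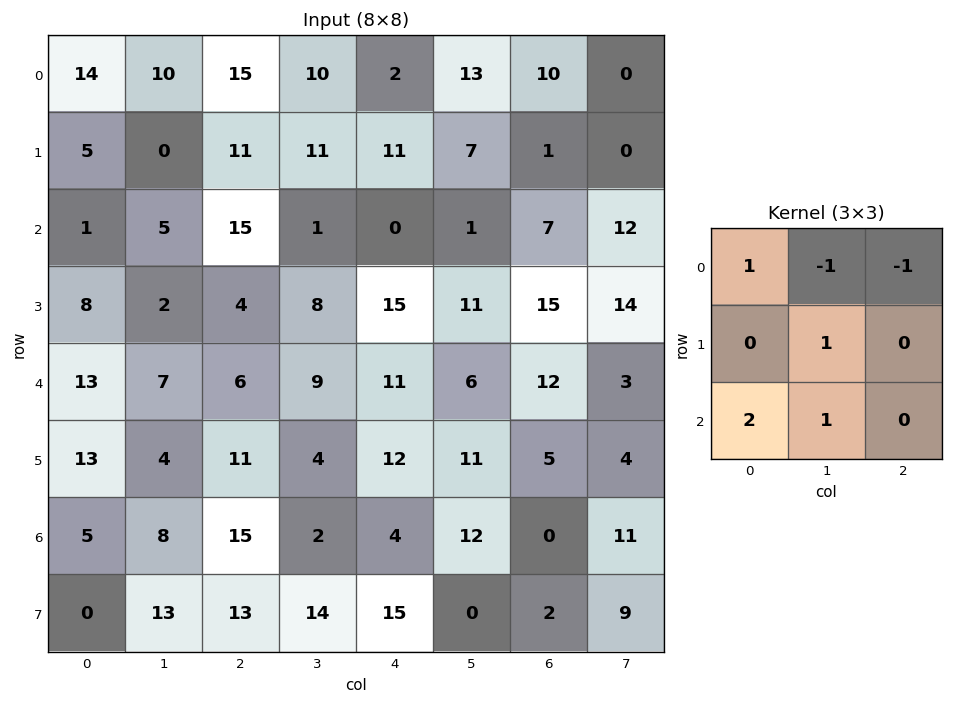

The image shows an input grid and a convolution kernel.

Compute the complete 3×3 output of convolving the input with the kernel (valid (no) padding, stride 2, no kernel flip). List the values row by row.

-4 45 -13
16 43 31
22 22 24

Output[0,0]: The receptive field on the input at this output position is [14 10 15 / 5 0 11 / 1 5 15]. Elementwise product with the kernel and sum: 14·1 + 10·-1 + 15·-1 + 0·1 + 1·2 + 5·1.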